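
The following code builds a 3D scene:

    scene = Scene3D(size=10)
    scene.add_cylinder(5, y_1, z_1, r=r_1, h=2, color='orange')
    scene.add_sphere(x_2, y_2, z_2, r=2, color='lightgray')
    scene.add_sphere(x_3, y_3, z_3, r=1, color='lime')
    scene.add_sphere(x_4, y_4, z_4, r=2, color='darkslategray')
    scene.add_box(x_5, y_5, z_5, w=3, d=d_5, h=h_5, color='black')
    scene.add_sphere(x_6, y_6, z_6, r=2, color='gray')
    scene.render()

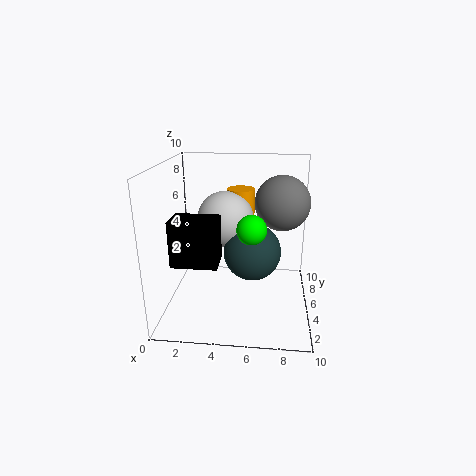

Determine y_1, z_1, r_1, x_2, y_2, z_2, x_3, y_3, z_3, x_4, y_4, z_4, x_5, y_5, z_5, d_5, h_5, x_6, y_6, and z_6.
y_1 = 7; z_1 = 6; r_1 = 1; x_2 = 4; y_2 = 6; z_2 = 6; x_3 = 6; y_3 = 4; z_3 = 6; x_4 = 6; y_4 = 5; z_4 = 4; x_5 = 1; y_5 = 2; z_5 = 4; d_5 = 2; h_5 = 3; x_6 = 8; y_6 = 7; z_6 = 7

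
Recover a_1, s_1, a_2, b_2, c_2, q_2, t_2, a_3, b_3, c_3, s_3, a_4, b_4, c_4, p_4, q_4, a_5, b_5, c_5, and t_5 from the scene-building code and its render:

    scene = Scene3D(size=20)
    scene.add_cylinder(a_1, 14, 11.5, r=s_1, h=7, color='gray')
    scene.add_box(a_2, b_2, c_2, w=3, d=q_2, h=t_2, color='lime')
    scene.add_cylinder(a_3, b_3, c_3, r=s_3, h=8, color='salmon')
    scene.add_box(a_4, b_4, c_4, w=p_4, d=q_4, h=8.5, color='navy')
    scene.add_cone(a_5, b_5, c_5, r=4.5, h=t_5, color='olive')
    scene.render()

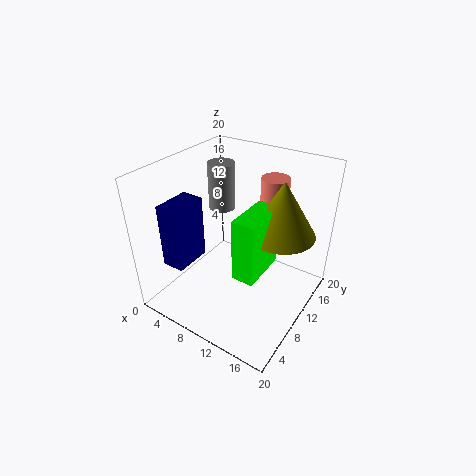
a_1 = 4.5
s_1 = 2
a_2 = 12
b_2 = 5.5
c_2 = 7
q_2 = 6.5
t_2 = 8.5
a_3 = 12.5
b_3 = 15.5
c_3 = 9.5
s_3 = 2
a_4 = 3.5
b_4 = 2
c_4 = 8
p_4 = 3
q_4 = 5
a_5 = 15.5
b_5 = 12
c_5 = 11.5
t_5 = 7.5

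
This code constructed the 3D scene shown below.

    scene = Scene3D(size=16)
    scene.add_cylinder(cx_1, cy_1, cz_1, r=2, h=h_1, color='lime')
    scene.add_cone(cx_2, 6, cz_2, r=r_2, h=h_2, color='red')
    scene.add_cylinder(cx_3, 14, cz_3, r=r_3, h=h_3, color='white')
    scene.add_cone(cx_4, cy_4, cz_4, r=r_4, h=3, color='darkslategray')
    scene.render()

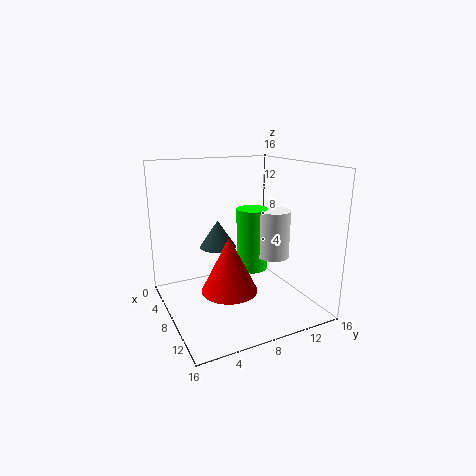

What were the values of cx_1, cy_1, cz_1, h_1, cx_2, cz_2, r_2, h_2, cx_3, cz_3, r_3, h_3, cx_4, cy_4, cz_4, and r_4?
cx_1 = 4
cy_1 = 12
cz_1 = 2
h_1 = 8
cx_2 = 10
cz_2 = 3
r_2 = 3
h_2 = 6
cx_3 = 6
cz_3 = 4
r_3 = 2
h_3 = 6
cx_4 = 7
cy_4 = 6
cz_4 = 7
r_4 = 2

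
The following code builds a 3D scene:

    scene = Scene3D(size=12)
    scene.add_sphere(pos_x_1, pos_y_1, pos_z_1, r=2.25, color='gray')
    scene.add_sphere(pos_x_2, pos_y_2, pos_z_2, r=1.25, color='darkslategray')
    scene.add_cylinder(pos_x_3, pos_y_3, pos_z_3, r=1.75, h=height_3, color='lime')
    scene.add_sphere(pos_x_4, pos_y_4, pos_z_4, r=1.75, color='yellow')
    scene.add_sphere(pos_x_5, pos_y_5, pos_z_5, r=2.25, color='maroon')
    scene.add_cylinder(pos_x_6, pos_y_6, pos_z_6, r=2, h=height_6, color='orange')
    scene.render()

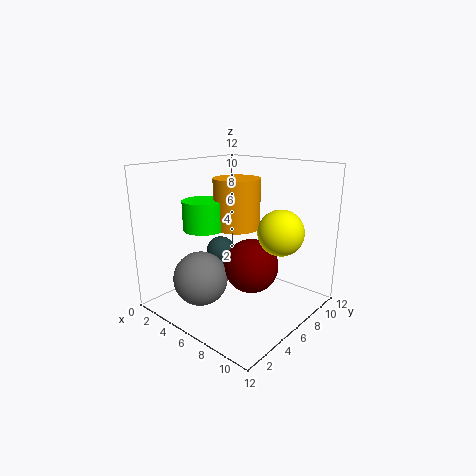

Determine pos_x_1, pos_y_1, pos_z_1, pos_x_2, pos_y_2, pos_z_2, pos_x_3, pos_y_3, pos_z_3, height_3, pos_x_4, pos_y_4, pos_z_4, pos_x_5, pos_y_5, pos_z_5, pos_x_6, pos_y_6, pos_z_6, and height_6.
pos_x_1 = 4.25; pos_y_1 = 3.25; pos_z_1 = 2.75; pos_x_2 = 3.75; pos_y_2 = 6.25; pos_z_2 = 4.25; pos_x_3 = 3.25; pos_y_3 = 4.75; pos_z_3 = 6.5; height_3 = 2.5; pos_x_4 = 10; pos_y_4 = 6.25; pos_z_4 = 7.25; pos_x_5 = 7.25; pos_y_5 = 6.25; pos_z_5 = 3.75; pos_x_6 = 5; pos_y_6 = 7; pos_z_6 = 6.5; height_6 = 4.25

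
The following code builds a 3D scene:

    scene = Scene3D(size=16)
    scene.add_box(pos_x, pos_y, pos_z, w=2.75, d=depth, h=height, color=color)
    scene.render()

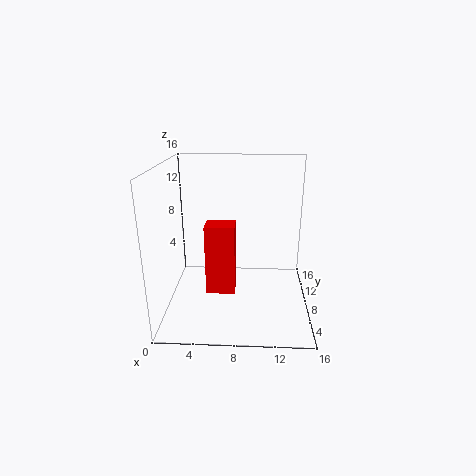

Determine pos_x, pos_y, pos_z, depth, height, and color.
pos_x = 5.25
pos_y = 1.75
pos_z = 4.75
depth = 2.25
height = 6.75
color = 'red'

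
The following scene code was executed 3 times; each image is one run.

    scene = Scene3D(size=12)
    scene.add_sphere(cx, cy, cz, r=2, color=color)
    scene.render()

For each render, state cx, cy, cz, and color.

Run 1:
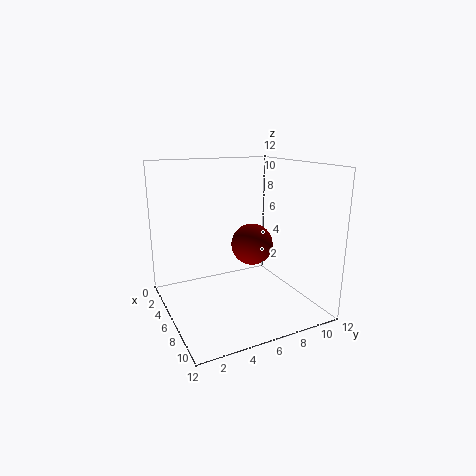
cx = 3, cy = 9, cz = 4, color = 'maroon'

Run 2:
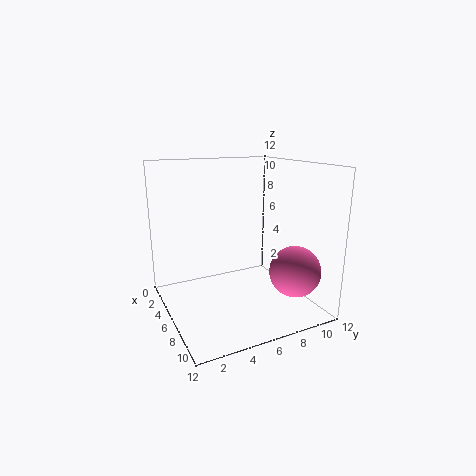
cx = 10, cy = 9, cz = 4, color = 'hotpink'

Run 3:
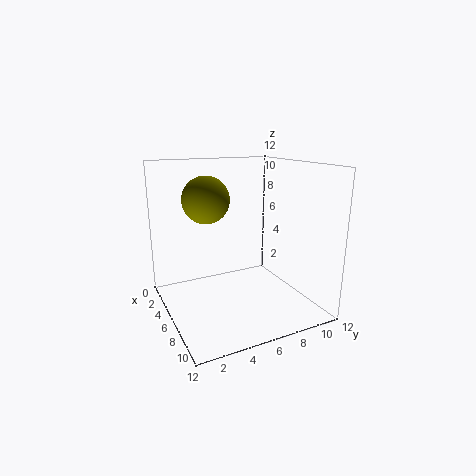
cx = 4, cy = 4, cz = 9, color = 'olive'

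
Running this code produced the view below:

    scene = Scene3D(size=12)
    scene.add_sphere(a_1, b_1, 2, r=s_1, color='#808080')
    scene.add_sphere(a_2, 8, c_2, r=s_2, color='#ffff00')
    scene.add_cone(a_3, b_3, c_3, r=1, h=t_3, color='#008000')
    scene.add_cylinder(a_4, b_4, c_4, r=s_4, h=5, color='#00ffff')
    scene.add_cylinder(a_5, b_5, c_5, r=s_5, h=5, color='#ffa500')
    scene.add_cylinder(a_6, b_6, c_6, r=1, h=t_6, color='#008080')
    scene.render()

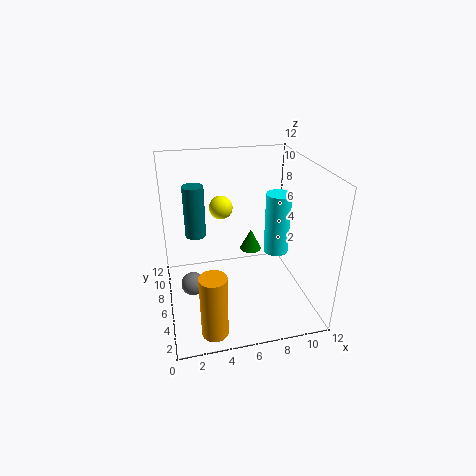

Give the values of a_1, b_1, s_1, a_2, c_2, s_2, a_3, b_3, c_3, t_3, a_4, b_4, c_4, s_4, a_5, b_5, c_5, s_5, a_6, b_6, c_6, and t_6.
a_1 = 2; b_1 = 6; s_1 = 1; a_2 = 5; c_2 = 8; s_2 = 1; a_3 = 8; b_3 = 9; c_3 = 3; t_3 = 2; a_4 = 9; b_4 = 5; c_4 = 5; s_4 = 1; a_5 = 3; b_5 = 1; c_5 = 1; s_5 = 1; a_6 = 3; b_6 = 11; c_6 = 4; t_6 = 5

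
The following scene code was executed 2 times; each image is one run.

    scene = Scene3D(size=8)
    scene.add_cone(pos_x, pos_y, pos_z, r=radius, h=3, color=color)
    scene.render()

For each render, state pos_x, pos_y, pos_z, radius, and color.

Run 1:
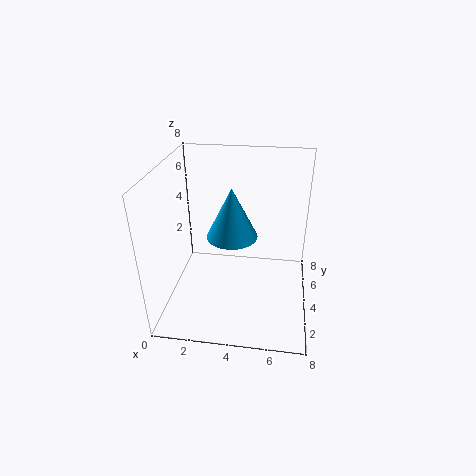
pos_x = 3.5; pos_y = 5; pos_z = 3.5; radius = 1.5; color = 'deepskyblue'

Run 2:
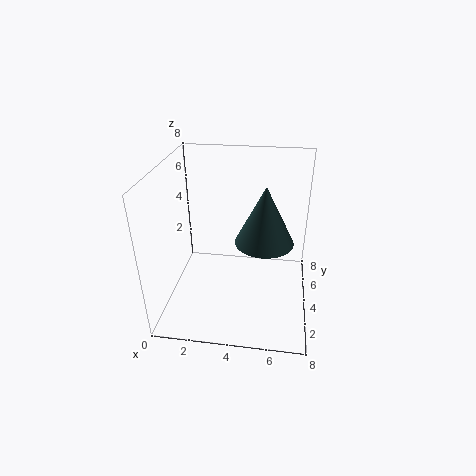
pos_x = 5.5; pos_y = 3; pos_z = 4.5; radius = 1.5; color = 'darkslategray'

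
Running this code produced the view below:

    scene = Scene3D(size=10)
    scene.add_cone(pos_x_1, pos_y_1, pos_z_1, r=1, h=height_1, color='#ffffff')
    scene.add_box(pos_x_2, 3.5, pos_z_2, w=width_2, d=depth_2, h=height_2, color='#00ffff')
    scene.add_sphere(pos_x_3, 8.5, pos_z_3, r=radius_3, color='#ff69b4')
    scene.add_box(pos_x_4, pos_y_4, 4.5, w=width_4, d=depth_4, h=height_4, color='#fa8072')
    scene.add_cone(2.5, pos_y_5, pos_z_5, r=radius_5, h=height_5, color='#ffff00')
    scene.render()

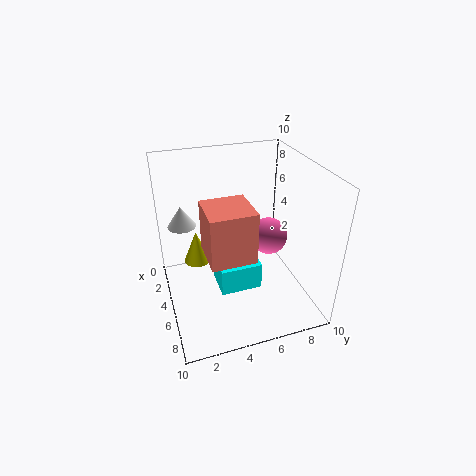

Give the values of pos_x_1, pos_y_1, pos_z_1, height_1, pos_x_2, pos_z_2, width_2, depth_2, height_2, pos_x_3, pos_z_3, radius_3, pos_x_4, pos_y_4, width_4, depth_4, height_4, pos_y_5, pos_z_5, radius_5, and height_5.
pos_x_1 = 3; pos_y_1 = 1.5; pos_z_1 = 5.5; height_1 = 1.5; pos_x_2 = 3.5; pos_z_2 = 1; width_2 = 2.5; depth_2 = 3; height_2 = 2; pos_x_3 = 2.5; pos_z_3 = 3; radius_3 = 1.5; pos_x_4 = 4.5; pos_y_4 = 2.5; width_4 = 3; depth_4 = 3; height_4 = 3.5; pos_y_5 = 2.5; pos_z_5 = 2; radius_5 = 1; height_5 = 2.5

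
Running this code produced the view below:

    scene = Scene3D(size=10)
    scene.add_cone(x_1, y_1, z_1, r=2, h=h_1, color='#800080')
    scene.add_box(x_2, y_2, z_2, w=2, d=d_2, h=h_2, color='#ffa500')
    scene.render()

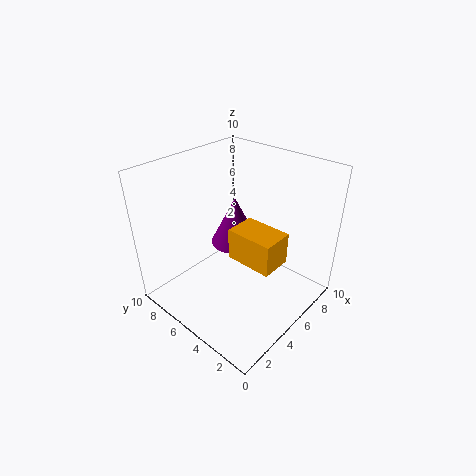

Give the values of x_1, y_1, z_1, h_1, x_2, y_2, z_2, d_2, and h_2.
x_1 = 8
y_1 = 8
z_1 = 2
h_1 = 4
x_2 = 3
y_2 = 1
z_2 = 5
d_2 = 3
h_2 = 2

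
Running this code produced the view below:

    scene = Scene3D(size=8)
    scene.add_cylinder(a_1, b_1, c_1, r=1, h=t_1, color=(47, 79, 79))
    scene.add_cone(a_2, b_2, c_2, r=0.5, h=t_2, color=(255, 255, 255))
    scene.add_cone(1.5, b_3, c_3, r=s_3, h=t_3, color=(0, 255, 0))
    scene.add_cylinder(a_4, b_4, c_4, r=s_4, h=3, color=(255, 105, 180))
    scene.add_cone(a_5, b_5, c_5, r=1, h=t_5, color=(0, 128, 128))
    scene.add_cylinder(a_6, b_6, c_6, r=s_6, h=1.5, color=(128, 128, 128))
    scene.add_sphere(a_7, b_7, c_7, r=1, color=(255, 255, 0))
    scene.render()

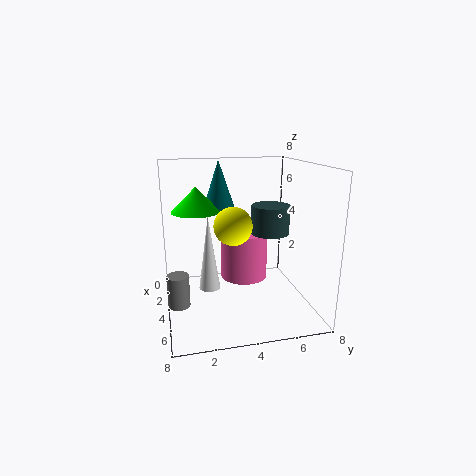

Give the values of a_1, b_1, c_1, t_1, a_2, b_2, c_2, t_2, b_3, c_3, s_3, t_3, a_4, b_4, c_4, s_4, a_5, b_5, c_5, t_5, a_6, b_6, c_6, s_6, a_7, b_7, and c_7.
a_1 = 5
b_1 = 5.5
c_1 = 4.5
t_1 = 1.5
a_2 = 6.5
b_2 = 2
c_2 = 2.5
t_2 = 3.5
b_3 = 2
c_3 = 5
s_3 = 1.5
t_3 = 1.5
a_4 = 1.5
b_4 = 5
c_4 = 0.5
s_4 = 1.5
a_5 = 1
b_5 = 3.5
c_5 = 5
t_5 = 3
a_6 = 7
b_6 = 0.5
c_6 = 2
s_6 = 0.5
a_7 = 5
b_7 = 3.5
c_7 = 5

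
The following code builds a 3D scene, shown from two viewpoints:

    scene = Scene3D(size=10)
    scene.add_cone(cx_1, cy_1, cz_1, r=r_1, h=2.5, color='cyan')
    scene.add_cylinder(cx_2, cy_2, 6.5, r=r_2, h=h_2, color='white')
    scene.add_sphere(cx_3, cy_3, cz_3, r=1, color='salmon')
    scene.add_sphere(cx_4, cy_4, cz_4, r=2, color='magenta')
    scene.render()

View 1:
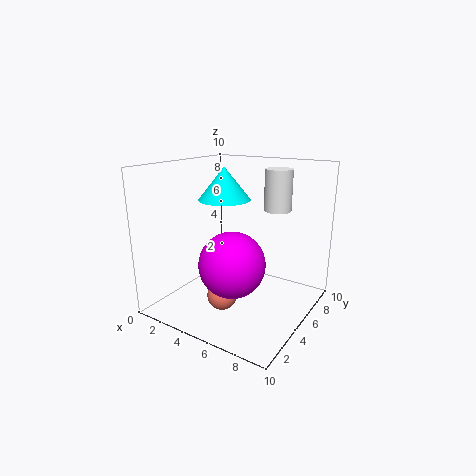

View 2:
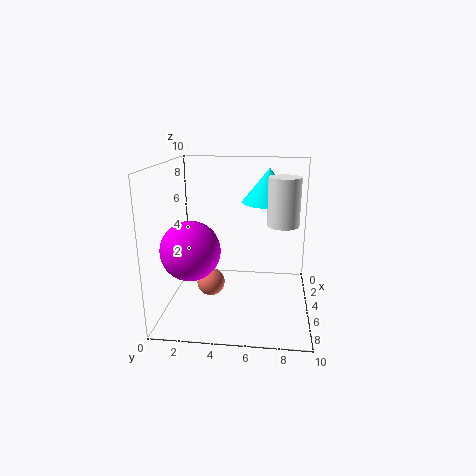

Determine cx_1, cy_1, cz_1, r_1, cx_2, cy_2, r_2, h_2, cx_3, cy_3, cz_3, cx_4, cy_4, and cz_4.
cx_1 = 2.5
cy_1 = 7
cz_1 = 7
r_1 = 2
cx_2 = 6.5
cy_2 = 8
r_2 = 1
h_2 = 3
cx_3 = 5
cy_3 = 3
cz_3 = 1.5
cx_4 = 6.5
cy_4 = 2
cz_4 = 4.5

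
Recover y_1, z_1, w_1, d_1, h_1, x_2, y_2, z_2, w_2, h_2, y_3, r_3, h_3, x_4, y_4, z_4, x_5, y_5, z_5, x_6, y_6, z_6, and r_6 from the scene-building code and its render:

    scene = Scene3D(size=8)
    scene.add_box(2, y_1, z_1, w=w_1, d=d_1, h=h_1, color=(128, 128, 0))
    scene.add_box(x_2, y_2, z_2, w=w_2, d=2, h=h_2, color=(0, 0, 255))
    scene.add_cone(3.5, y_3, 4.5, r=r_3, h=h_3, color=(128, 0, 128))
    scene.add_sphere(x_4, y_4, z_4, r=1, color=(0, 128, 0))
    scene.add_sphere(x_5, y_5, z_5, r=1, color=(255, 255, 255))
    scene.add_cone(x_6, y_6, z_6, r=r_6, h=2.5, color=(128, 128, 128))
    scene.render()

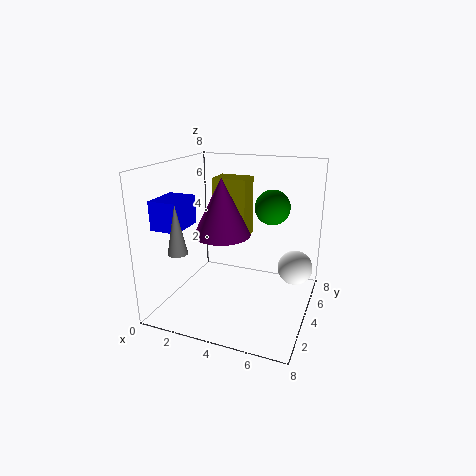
y_1 = 5, z_1 = 3.5, w_1 = 2, d_1 = 1.5, h_1 = 3.5, x_2 = 0.5, y_2 = 1, z_2 = 5, w_2 = 1.5, h_2 = 1.5, y_3 = 3, r_3 = 1.5, h_3 = 3, x_4 = 5.5, y_4 = 5.5, z_4 = 5.5, x_5 = 7, y_5 = 5.5, z_5 = 2, x_6 = 2, y_6 = 1, z_6 = 4, r_6 = 0.5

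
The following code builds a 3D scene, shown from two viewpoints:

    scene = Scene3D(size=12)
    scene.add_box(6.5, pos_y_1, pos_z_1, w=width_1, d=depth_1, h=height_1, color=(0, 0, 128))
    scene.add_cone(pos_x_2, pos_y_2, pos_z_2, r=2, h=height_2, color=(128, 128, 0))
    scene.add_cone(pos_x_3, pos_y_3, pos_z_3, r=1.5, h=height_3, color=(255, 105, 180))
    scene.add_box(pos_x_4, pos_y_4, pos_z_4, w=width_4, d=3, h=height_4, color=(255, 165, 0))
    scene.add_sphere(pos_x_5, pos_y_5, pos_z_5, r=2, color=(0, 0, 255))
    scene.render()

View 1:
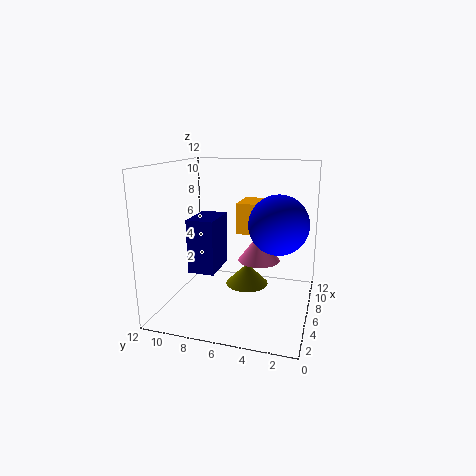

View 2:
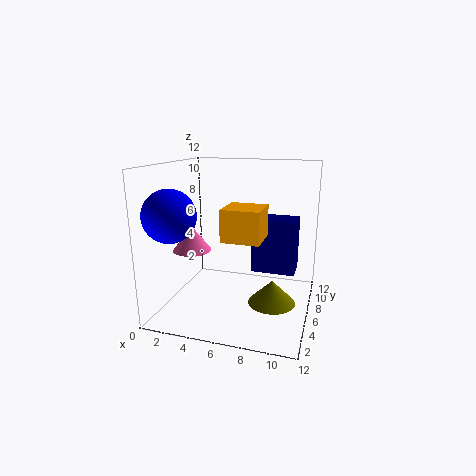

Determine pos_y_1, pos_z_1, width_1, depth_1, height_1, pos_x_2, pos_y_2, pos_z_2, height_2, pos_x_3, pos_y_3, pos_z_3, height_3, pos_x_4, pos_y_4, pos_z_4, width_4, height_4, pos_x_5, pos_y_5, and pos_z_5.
pos_y_1 = 8.5, pos_z_1 = 2, width_1 = 4, depth_1 = 2.5, height_1 = 5, pos_x_2 = 9, pos_y_2 = 6, pos_z_2 = 0.5, height_2 = 2, pos_x_3 = 3, pos_y_3 = 3.5, pos_z_3 = 5.5, height_3 = 2, pos_x_4 = 5.5, pos_y_4 = 3, pos_z_4 = 6.5, width_4 = 3, height_4 = 2.5, pos_x_5 = 2, pos_y_5 = 2, pos_z_5 = 8.5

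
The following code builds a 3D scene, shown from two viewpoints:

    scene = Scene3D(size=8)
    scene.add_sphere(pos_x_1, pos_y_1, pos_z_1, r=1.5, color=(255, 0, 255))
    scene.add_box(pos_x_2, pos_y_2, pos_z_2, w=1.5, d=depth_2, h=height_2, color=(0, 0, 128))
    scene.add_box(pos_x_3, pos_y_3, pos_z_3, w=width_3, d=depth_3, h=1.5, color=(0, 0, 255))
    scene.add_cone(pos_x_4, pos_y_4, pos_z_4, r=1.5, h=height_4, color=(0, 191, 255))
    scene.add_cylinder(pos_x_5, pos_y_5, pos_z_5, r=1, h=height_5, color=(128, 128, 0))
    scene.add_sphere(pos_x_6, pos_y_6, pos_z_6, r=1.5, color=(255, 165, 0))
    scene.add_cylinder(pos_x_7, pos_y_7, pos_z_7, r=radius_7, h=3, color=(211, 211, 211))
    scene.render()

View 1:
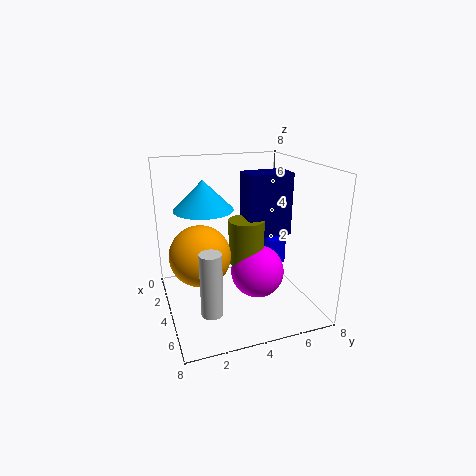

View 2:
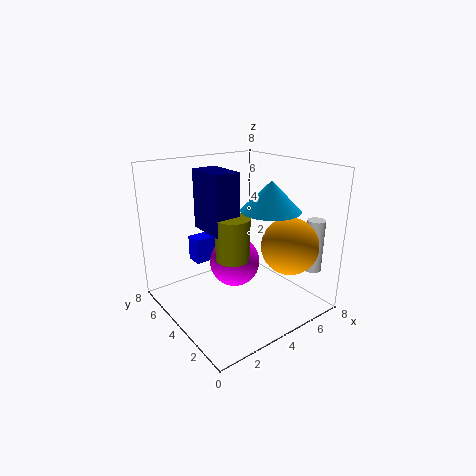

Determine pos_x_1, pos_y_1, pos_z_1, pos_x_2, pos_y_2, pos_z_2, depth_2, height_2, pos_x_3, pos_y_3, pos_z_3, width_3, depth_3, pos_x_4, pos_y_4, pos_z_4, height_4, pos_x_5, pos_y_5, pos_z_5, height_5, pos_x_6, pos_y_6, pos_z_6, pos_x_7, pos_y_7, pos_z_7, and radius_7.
pos_x_1 = 4.5; pos_y_1 = 5; pos_z_1 = 2; pos_x_2 = 3; pos_y_2 = 4.5; pos_z_2 = 4; depth_2 = 2.5; height_2 = 3.5; pos_x_3 = 2.5; pos_y_3 = 6; pos_z_3 = 2; width_3 = 1.5; depth_3 = 1; pos_x_4 = 4.5; pos_y_4 = 2; pos_z_4 = 6; height_4 = 1.5; pos_x_5 = 4; pos_y_5 = 4.5; pos_z_5 = 2.5; height_5 = 2.5; pos_x_6 = 5.5; pos_y_6 = 1.5; pos_z_6 = 4; pos_x_7 = 7.5; pos_y_7 = 1.5; pos_z_7 = 2; radius_7 = 0.5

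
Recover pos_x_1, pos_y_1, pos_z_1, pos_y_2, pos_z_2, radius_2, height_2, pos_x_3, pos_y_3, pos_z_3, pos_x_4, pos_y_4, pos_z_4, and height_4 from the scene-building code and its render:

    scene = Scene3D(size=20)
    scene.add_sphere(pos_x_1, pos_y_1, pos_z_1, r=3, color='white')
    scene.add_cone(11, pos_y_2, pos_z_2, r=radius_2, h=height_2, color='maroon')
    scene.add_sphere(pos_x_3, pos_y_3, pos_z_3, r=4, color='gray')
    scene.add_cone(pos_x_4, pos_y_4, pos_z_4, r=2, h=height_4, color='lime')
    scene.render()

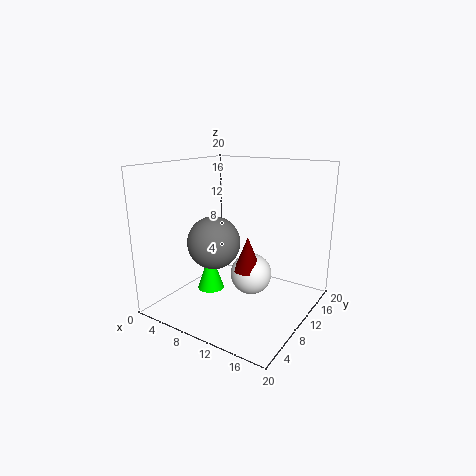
pos_x_1 = 11
pos_y_1 = 12
pos_z_1 = 4
pos_y_2 = 11
pos_z_2 = 5
radius_2 = 2
height_2 = 5
pos_x_3 = 5
pos_y_3 = 11
pos_z_3 = 8
pos_x_4 = 5
pos_y_4 = 10
pos_z_4 = 1
height_4 = 6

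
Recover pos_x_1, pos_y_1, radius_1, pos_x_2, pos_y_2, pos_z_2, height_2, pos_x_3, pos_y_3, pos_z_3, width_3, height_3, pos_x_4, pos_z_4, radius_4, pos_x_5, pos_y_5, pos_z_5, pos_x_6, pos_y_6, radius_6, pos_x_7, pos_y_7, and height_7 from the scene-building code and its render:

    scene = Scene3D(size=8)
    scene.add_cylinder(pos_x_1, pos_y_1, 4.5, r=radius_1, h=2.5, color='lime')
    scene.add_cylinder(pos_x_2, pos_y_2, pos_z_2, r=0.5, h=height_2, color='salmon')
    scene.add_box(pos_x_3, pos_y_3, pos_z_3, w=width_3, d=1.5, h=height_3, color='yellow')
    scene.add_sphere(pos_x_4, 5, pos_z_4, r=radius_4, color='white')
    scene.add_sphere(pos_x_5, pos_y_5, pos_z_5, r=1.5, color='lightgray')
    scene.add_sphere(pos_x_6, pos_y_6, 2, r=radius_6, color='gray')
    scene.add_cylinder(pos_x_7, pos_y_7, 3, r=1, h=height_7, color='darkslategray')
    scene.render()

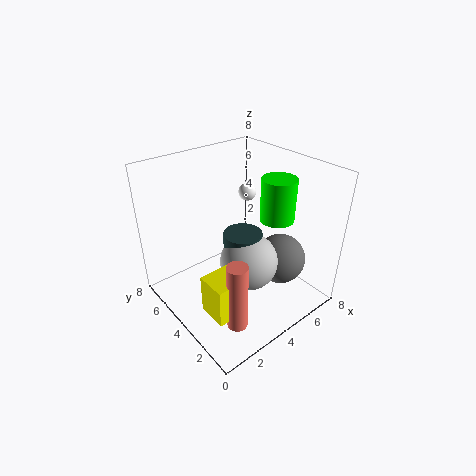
pos_x_1 = 6.5, pos_y_1 = 3.5, radius_1 = 1, pos_x_2 = 1.5, pos_y_2 = 1, pos_z_2 = 1.5, height_2 = 3.5, pos_x_3 = 0.5, pos_y_3 = 1, pos_z_3 = 2, width_3 = 1.5, height_3 = 2, pos_x_4 = 5.5, pos_z_4 = 6, radius_4 = 0.5, pos_x_5 = 3.5, pos_y_5 = 2.5, pos_z_5 = 3.5, pos_x_6 = 6.5, pos_y_6 = 3, radius_6 = 1.5, pos_x_7 = 3.5, pos_y_7 = 3, height_7 = 2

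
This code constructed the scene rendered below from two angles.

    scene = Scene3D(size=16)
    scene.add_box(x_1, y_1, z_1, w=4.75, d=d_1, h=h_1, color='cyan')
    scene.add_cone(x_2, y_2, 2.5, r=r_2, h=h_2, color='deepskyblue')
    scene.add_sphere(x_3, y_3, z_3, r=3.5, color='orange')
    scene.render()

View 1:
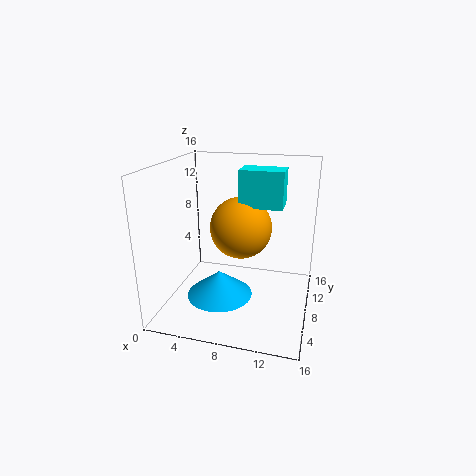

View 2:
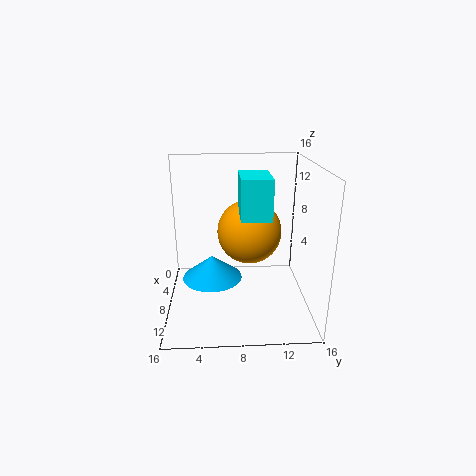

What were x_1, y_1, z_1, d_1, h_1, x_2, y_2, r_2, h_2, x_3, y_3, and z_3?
x_1 = 8
y_1 = 8
z_1 = 11.5
d_1 = 3
h_1 = 4
x_2 = 6.75
y_2 = 5
r_2 = 3.5
h_2 = 2.75
x_3 = 8
y_3 = 9.25
z_3 = 8.75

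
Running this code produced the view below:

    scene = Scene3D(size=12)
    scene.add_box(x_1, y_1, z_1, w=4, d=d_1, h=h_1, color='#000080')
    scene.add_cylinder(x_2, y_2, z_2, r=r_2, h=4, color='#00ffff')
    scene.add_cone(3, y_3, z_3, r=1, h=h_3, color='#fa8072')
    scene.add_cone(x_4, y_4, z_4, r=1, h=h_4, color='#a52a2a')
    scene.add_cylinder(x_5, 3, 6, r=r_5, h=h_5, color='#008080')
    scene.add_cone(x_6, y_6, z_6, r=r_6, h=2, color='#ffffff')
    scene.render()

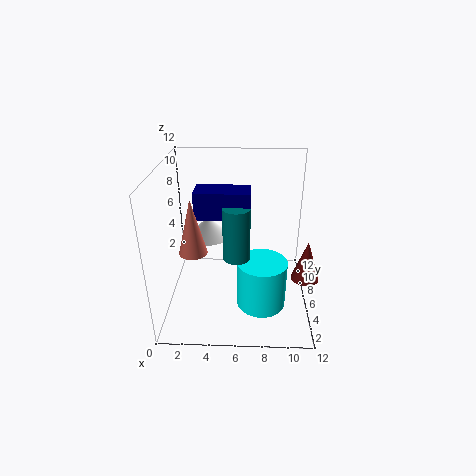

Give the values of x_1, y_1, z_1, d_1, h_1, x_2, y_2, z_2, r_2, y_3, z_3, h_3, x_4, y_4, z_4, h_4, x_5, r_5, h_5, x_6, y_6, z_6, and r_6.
x_1 = 3, y_1 = 3, z_1 = 9, d_1 = 2, h_1 = 2, x_2 = 8, y_2 = 4, z_2 = 1, r_2 = 2, y_3 = 2, z_3 = 7, h_3 = 4, x_4 = 11, y_4 = 2, z_4 = 5, h_4 = 3, x_5 = 6, r_5 = 1, h_5 = 4, x_6 = 3, y_6 = 10, z_6 = 4, r_6 = 2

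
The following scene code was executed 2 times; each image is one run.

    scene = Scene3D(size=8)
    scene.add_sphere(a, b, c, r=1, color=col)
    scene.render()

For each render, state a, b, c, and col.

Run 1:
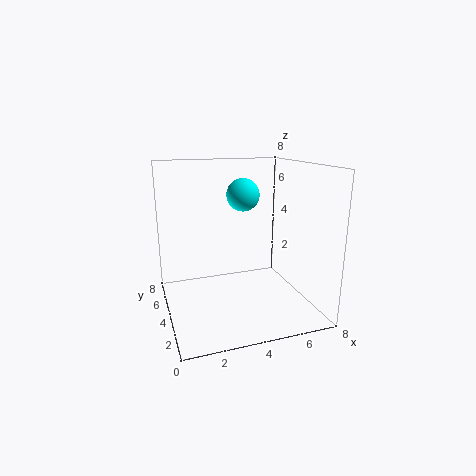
a = 5, b = 6, c = 6, col = 'cyan'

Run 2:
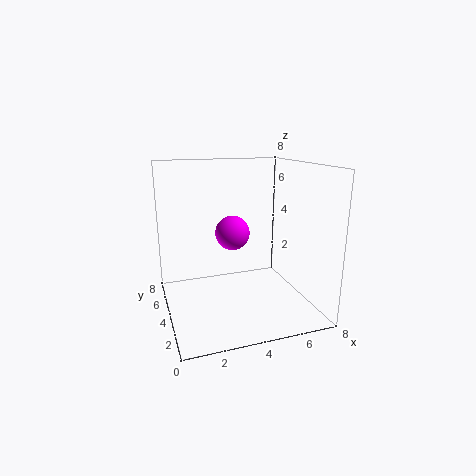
a = 4, b = 5, c = 4, col = 'magenta'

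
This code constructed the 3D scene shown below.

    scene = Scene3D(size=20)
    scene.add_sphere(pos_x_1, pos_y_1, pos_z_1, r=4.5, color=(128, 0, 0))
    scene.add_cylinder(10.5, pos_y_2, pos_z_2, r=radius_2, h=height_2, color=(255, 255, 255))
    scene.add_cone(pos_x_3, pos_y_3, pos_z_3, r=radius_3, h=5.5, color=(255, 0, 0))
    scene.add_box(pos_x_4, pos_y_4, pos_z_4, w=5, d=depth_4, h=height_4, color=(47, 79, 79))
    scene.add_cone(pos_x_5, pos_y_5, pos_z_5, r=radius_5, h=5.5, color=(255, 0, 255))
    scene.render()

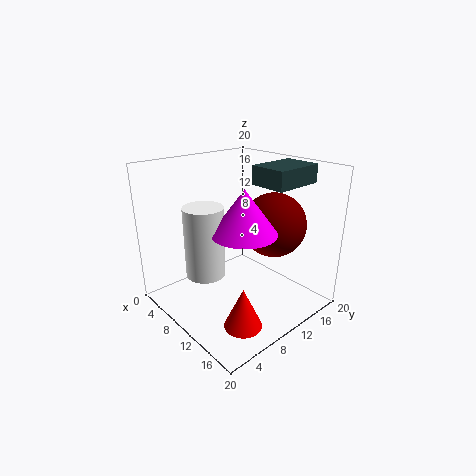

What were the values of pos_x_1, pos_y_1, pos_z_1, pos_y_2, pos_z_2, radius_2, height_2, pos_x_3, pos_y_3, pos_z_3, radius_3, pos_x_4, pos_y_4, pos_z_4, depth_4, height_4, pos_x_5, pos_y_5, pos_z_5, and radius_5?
pos_x_1 = 12.5
pos_y_1 = 14.5
pos_z_1 = 11.5
pos_y_2 = 4
pos_z_2 = 7
radius_2 = 2.5
height_2 = 9
pos_x_3 = 15.5
pos_y_3 = 6
pos_z_3 = 0.5
radius_3 = 2.5
pos_x_4 = 11
pos_y_4 = 11.5
pos_z_4 = 17.5
depth_4 = 7
height_4 = 2.5
pos_x_5 = 14.5
pos_y_5 = 7
pos_z_5 = 13
radius_5 = 4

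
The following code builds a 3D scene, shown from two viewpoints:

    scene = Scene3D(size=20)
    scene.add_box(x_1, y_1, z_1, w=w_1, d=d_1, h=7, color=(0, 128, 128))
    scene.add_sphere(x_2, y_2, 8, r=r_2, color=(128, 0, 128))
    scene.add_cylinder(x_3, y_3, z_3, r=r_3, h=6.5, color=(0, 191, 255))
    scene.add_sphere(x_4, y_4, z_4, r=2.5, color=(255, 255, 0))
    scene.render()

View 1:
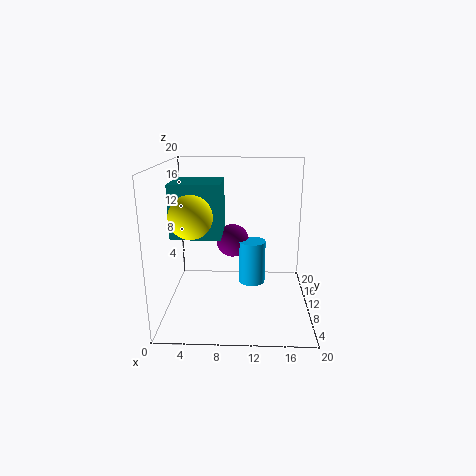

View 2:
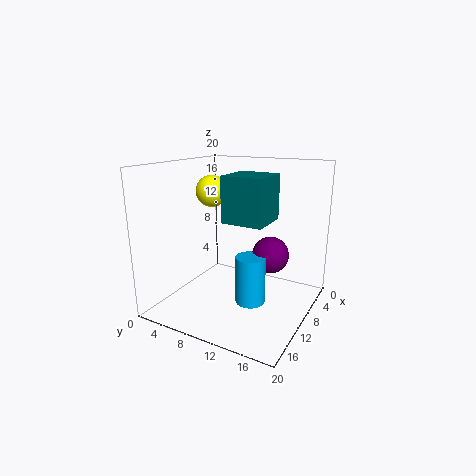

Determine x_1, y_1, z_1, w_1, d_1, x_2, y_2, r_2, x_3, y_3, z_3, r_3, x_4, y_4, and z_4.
x_1 = 1.5
y_1 = 6
z_1 = 11
w_1 = 6.5
d_1 = 6.5
x_2 = 9
y_2 = 14.5
r_2 = 2.5
x_3 = 12
y_3 = 13
z_3 = 2
r_3 = 2
x_4 = 5
y_4 = 2.5
z_4 = 15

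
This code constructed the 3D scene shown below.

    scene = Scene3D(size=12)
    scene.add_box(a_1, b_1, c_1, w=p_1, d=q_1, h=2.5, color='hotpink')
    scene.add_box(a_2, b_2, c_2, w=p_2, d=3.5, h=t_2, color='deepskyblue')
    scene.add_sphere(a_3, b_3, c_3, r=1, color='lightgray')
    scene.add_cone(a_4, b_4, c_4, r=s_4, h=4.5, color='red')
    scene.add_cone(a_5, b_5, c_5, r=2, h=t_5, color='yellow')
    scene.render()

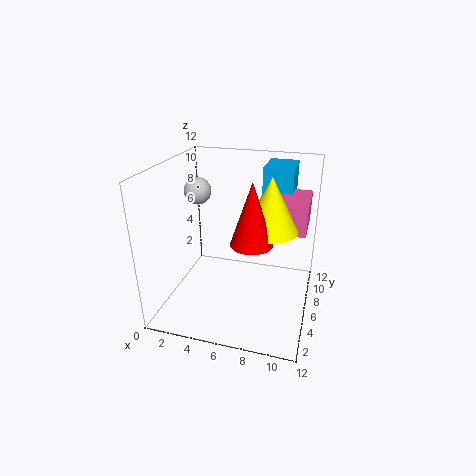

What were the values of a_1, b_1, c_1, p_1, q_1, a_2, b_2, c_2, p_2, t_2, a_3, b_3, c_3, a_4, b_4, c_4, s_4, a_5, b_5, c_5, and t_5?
a_1 = 9, b_1 = 5.5, c_1 = 7, p_1 = 2.5, q_1 = 4, a_2 = 7.5, b_2 = 8, c_2 = 8, p_2 = 2.5, t_2 = 3.5, a_3 = 3.5, b_3 = 4, c_3 = 10.5, a_4 = 8, b_4 = 2.5, c_4 = 7.5, s_4 = 1.5, a_5 = 9, b_5 = 4, c_5 = 8, t_5 = 4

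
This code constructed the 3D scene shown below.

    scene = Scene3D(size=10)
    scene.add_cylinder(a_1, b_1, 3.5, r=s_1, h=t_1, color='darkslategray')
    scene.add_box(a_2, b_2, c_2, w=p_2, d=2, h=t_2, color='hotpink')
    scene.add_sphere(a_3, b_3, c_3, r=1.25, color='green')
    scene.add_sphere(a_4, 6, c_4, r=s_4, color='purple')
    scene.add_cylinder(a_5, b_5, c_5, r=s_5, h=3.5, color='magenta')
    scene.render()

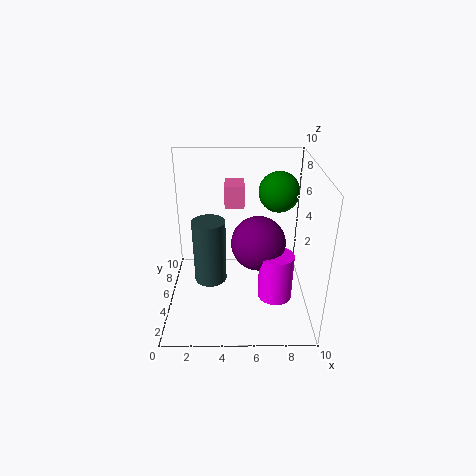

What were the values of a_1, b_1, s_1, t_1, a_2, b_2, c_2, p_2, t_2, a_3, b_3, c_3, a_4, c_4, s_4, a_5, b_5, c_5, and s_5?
a_1 = 3.25; b_1 = 2.5; s_1 = 1; t_1 = 4; a_2 = 4; b_2 = 7.75; c_2 = 6; p_2 = 1.5; t_2 = 1.75; a_3 = 7.5; b_3 = 4; c_3 = 8.75; a_4 = 6.5; c_4 = 4; s_4 = 2; a_5 = 7.75; b_5 = 4.75; c_5 = 0.25; s_5 = 1.25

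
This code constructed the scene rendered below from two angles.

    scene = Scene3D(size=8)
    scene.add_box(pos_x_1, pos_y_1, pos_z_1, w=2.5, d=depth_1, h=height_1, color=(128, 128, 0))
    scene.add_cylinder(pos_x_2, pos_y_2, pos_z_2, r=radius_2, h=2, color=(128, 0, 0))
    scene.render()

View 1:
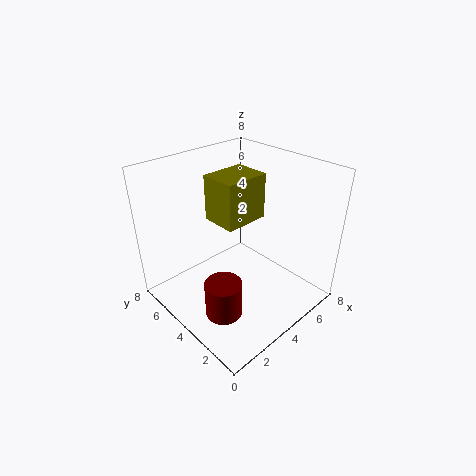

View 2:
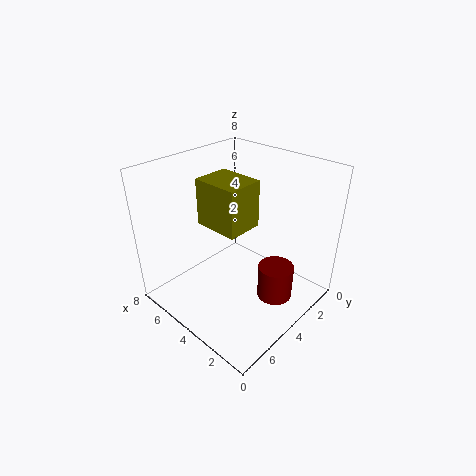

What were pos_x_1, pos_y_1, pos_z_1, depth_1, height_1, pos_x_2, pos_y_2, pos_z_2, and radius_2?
pos_x_1 = 3; pos_y_1 = 3.5; pos_z_1 = 5; depth_1 = 2; height_1 = 2.5; pos_x_2 = 2; pos_y_2 = 3; pos_z_2 = 0.5; radius_2 = 1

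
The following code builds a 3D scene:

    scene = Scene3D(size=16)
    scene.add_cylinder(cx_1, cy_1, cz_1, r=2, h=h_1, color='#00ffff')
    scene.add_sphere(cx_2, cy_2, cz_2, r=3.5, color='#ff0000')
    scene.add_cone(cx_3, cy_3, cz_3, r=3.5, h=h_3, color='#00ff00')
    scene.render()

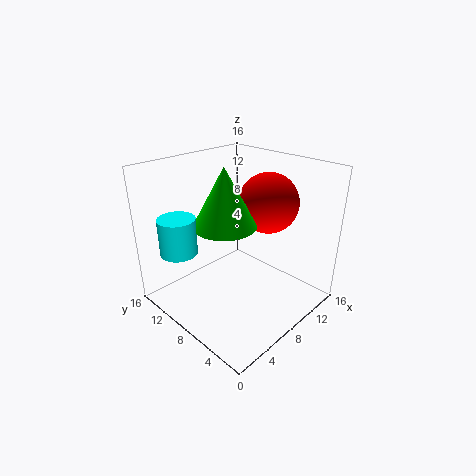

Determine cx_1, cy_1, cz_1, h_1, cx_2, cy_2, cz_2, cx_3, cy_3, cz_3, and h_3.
cx_1 = 2.5; cy_1 = 11.5; cz_1 = 7; h_1 = 4; cx_2 = 12.5; cy_2 = 7.5; cz_2 = 11; cx_3 = 7; cy_3 = 9; cz_3 = 9.5; h_3 = 6.5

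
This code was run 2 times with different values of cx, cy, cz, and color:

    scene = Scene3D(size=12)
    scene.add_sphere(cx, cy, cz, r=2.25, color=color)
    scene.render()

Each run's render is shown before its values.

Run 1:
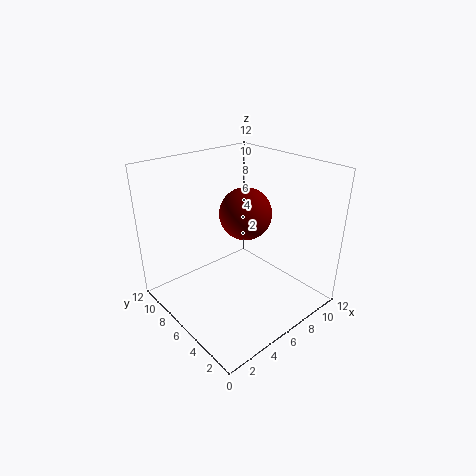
cx = 7.5; cy = 6.75; cz = 7.5; color = 'maroon'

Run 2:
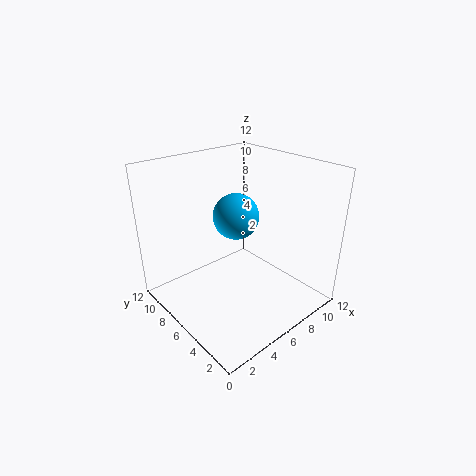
cx = 9; cy = 9.75; cz = 5.75; color = 'deepskyblue'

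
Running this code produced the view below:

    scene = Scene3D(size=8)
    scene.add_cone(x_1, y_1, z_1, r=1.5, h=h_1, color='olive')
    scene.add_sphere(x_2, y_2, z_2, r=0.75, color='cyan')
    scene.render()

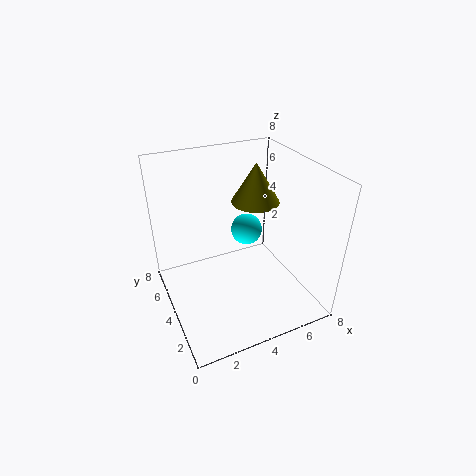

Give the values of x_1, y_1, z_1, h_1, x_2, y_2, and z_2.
x_1 = 6.25; y_1 = 6.25; z_1 = 4.75; h_1 = 2.5; x_2 = 3.75; y_2 = 2.5; z_2 = 5.5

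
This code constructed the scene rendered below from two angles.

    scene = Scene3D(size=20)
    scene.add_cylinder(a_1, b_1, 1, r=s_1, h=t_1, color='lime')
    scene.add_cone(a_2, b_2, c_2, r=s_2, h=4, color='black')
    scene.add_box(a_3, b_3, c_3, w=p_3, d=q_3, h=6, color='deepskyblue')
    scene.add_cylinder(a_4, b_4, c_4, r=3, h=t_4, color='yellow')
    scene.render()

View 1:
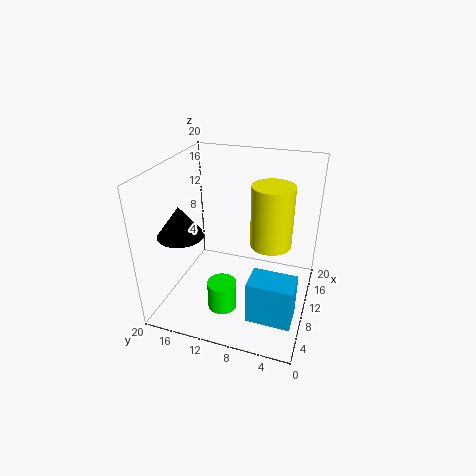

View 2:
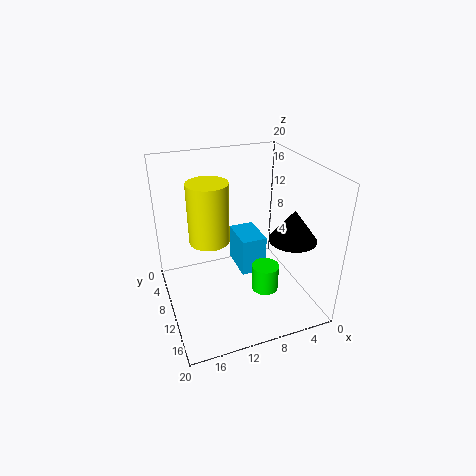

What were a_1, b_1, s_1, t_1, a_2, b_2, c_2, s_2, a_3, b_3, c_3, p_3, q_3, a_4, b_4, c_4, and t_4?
a_1 = 6, b_1 = 11, s_1 = 2, t_1 = 4, a_2 = 5, b_2 = 16, c_2 = 12, s_2 = 3, a_3 = 4, b_3 = 1, c_3 = 1, p_3 = 4, q_3 = 6, a_4 = 13, b_4 = 6, c_4 = 8, t_4 = 9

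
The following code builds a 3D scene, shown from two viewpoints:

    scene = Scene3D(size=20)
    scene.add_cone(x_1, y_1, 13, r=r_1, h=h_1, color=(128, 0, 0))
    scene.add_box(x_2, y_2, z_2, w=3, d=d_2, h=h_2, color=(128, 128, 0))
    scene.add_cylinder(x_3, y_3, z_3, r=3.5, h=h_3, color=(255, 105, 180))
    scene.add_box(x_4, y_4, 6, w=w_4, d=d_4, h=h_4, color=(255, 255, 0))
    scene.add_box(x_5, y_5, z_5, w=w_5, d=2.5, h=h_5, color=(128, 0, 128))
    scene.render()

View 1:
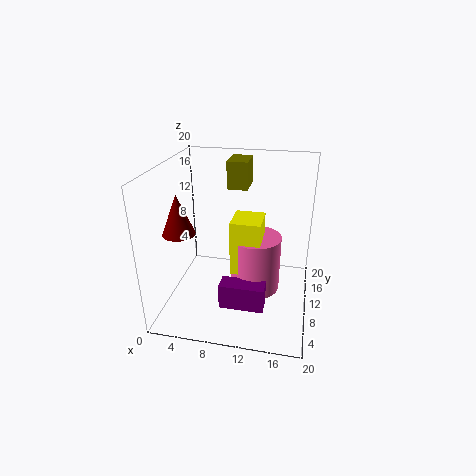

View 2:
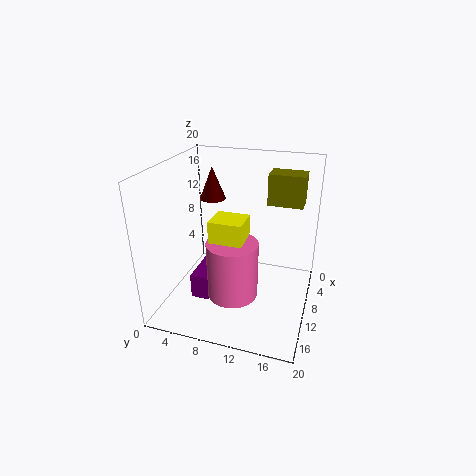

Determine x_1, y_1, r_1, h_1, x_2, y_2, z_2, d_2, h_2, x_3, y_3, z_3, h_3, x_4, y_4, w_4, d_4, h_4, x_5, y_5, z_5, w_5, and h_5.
x_1 = 4, y_1 = 4, r_1 = 2, h_1 = 5, x_2 = 7.5, y_2 = 14, z_2 = 15.5, d_2 = 4.5, h_2 = 4, x_3 = 12.5, y_3 = 10, z_3 = 2.5, h_3 = 8, x_4 = 9.5, y_4 = 7, w_4 = 4, d_4 = 4.5, h_4 = 7.5, x_5 = 8.5, y_5 = 4.5, z_5 = 2, w_5 = 6, h_5 = 3.5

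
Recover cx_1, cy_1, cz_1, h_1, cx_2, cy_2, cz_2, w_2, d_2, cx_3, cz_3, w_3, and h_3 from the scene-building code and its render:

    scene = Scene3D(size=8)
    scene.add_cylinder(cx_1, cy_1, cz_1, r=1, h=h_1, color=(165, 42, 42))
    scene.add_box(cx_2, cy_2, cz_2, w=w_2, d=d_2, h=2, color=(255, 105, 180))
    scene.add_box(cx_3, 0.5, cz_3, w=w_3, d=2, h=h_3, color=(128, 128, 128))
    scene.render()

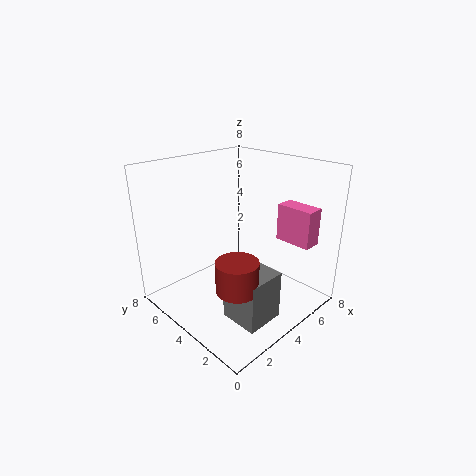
cx_1 = 1.5; cy_1 = 1.5; cz_1 = 3; h_1 = 1.5; cx_2 = 5.5; cy_2 = 0.5; cz_2 = 4; w_2 = 1; d_2 = 2; cx_3 = 1.5; cz_3 = 1; w_3 = 2; h_3 = 2.5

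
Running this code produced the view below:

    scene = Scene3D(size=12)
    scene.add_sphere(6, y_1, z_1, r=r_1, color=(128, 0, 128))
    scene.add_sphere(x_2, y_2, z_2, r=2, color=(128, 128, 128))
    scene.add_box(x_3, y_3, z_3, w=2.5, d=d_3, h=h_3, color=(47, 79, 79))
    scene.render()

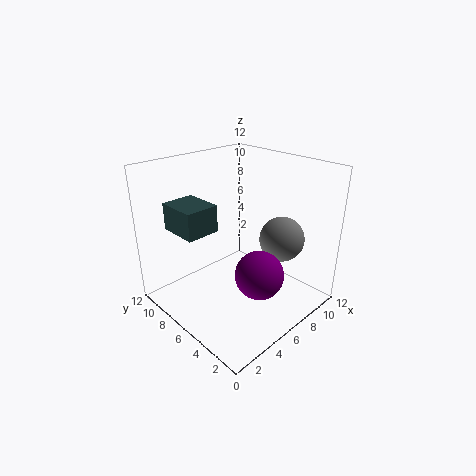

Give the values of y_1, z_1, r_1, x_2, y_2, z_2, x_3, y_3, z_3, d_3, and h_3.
y_1 = 3.5; z_1 = 3.5; r_1 = 2; x_2 = 10; y_2 = 4.5; z_2 = 5; x_3 = 0.5; y_3 = 5; z_3 = 8; d_3 = 3; h_3 = 2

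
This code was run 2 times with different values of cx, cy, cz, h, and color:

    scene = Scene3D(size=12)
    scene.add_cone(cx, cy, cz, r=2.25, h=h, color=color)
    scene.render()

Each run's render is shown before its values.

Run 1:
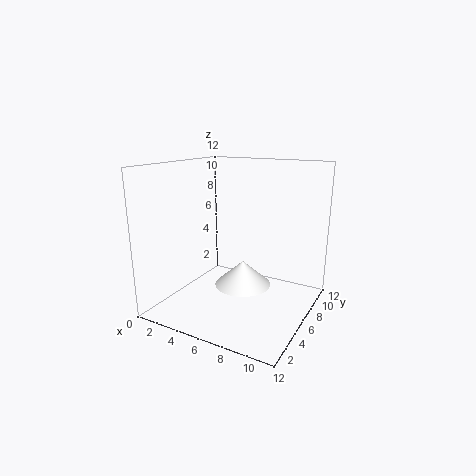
cx = 7; cy = 5; cz = 2.5; h = 2; color = 'white'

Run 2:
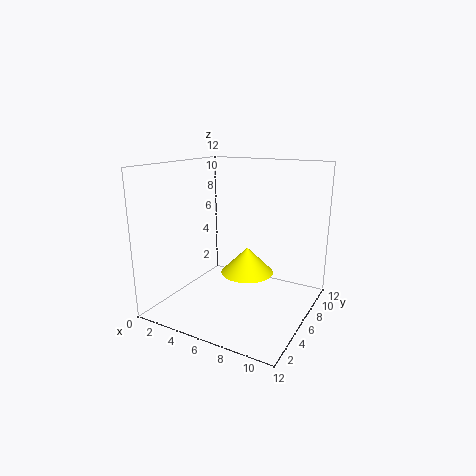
cx = 6.5; cy = 6.75; cz = 2.75; h = 2.25; color = 'yellow'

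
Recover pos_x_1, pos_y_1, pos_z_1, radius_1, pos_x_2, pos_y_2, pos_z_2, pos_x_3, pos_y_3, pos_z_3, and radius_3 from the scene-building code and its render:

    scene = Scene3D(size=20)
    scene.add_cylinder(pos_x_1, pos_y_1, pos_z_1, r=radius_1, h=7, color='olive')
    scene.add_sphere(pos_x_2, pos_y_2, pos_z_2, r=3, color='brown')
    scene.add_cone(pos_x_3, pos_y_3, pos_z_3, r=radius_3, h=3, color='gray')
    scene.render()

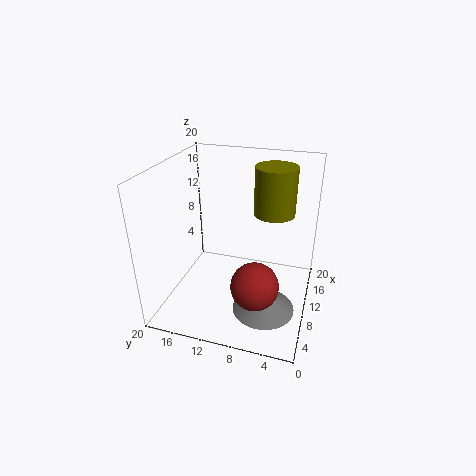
pos_x_1 = 15; pos_y_1 = 6; pos_z_1 = 12; radius_1 = 3; pos_x_2 = 4; pos_y_2 = 6; pos_z_2 = 7; pos_x_3 = 5; pos_y_3 = 5; pos_z_3 = 3; radius_3 = 4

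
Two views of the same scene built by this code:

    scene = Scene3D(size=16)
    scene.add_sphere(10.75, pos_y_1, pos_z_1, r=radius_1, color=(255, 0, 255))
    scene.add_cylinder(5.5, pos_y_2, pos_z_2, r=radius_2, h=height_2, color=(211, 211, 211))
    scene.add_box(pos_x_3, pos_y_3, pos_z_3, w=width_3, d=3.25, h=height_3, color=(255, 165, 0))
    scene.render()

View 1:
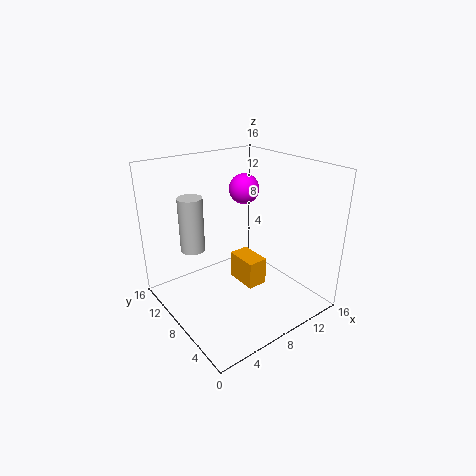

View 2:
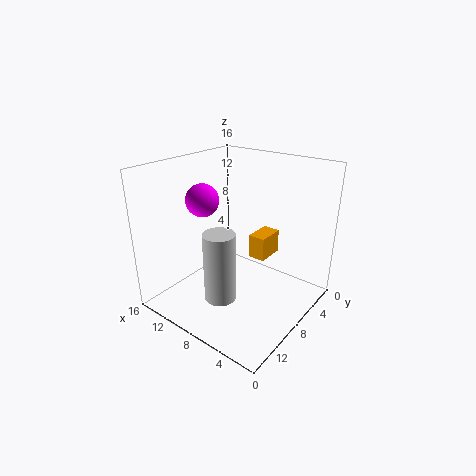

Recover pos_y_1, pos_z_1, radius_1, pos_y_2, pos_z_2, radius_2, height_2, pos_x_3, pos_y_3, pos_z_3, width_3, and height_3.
pos_y_1 = 10.5, pos_z_1 = 12.5, radius_1 = 1.75, pos_y_2 = 14, pos_z_2 = 4.75, radius_2 = 1.5, height_2 = 6.75, pos_x_3 = 5.75, pos_y_3 = 3, pos_z_3 = 5, width_3 = 2, height_3 = 2.75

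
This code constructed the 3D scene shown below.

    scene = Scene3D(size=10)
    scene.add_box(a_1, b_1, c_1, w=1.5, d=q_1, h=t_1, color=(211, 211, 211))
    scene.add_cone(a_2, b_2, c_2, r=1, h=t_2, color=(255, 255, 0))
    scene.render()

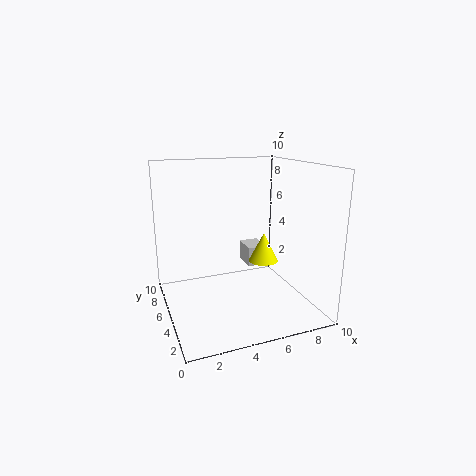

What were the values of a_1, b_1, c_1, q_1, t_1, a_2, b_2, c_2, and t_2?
a_1 = 6.5
b_1 = 6.5
c_1 = 2
q_1 = 2
t_1 = 1.5
a_2 = 6.5
b_2 = 4
c_2 = 3.5
t_2 = 2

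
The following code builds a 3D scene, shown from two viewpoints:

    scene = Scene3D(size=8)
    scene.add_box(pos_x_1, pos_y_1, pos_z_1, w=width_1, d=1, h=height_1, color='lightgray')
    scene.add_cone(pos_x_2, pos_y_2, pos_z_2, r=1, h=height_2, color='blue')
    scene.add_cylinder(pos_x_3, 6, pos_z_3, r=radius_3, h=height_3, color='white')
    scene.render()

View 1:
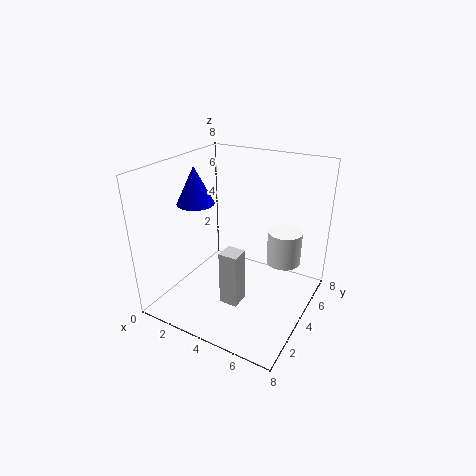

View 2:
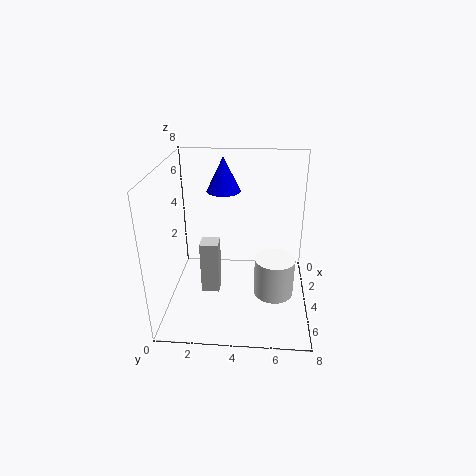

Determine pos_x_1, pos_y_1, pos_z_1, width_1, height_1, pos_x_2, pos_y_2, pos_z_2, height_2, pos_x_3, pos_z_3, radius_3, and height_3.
pos_x_1 = 4
pos_y_1 = 2
pos_z_1 = 1
width_1 = 1
height_1 = 3
pos_x_2 = 2
pos_y_2 = 3
pos_z_2 = 6
height_2 = 2
pos_x_3 = 6
pos_z_3 = 2
radius_3 = 1
height_3 = 2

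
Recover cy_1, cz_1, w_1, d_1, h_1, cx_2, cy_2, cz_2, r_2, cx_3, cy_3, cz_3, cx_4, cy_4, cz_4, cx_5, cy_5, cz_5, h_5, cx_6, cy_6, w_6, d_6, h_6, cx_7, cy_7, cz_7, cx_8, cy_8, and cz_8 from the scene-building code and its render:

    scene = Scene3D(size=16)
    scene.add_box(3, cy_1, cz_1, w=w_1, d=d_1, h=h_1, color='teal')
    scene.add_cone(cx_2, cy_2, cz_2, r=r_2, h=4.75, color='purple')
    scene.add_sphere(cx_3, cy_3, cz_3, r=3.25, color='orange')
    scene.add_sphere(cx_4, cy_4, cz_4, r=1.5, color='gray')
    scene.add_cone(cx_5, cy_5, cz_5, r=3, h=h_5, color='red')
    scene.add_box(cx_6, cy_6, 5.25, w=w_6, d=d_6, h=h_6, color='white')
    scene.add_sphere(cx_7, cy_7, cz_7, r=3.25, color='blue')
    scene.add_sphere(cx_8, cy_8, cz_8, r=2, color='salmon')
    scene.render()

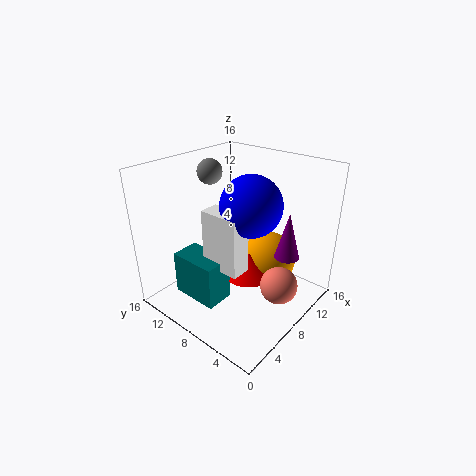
cy_1 = 7.75; cz_1 = 1.25; w_1 = 3.25; d_1 = 5.5; h_1 = 5; cx_2 = 8.5; cy_2 = 2; cz_2 = 7.75; r_2 = 1.25; cx_3 = 12; cy_3 = 6.5; cz_3 = 4; cx_4 = 9.75; cy_4 = 13.75; cz_4 = 14; cx_5 = 9; cy_5 = 7.25; cz_5 = 3.25; h_5 = 2.5; cx_6 = 4.75; cy_6 = 5.75; w_6 = 2.25; d_6 = 4.5; h_6 = 6.5; cx_7 = 8; cy_7 = 6.25; cz_7 = 12.25; cx_8 = 8.25; cy_8 = 2.5; cz_8 = 4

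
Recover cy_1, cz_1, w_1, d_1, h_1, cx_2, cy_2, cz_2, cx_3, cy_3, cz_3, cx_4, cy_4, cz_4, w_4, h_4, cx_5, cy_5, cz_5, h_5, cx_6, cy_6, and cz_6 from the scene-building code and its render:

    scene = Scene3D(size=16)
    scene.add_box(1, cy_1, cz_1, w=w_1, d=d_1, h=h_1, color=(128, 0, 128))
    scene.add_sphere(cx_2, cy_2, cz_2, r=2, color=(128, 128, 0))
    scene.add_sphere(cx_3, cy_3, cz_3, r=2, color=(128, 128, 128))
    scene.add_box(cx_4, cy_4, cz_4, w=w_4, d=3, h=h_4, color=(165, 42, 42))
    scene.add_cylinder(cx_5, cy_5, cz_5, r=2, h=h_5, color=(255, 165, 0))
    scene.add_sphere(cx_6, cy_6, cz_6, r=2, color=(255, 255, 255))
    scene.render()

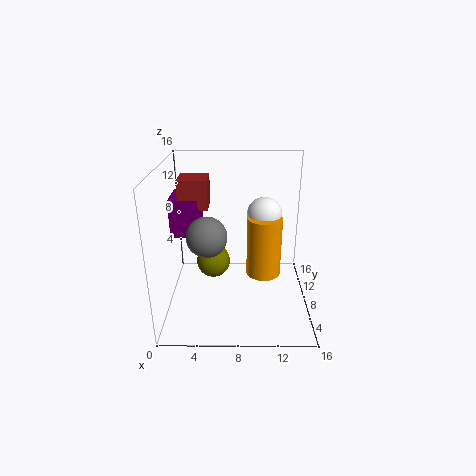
cy_1 = 6; cz_1 = 9; w_1 = 3; d_1 = 4; h_1 = 4; cx_2 = 5; cy_2 = 10; cz_2 = 4; cx_3 = 5; cy_3 = 4; cz_3 = 10; cx_4 = 2; cy_4 = 6; cz_4 = 12; w_4 = 3; h_4 = 3; cx_5 = 11; cy_5 = 9; cz_5 = 3; h_5 = 7; cx_6 = 11; cy_6 = 10; cz_6 = 10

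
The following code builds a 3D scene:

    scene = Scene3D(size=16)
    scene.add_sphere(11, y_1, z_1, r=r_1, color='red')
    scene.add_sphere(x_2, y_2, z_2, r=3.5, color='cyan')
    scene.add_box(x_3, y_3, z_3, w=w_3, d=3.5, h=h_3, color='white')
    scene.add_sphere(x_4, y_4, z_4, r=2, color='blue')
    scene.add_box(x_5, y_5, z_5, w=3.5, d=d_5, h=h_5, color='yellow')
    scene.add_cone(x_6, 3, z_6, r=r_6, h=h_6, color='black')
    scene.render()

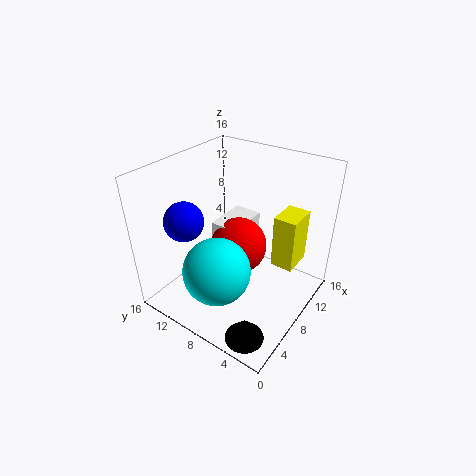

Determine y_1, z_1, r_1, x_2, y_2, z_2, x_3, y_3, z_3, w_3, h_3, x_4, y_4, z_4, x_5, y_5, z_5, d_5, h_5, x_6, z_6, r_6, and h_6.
y_1 = 10, z_1 = 4.5, r_1 = 3.5, x_2 = 3.5, y_2 = 7.5, z_2 = 6.5, x_3 = 9.5, y_3 = 9.5, z_3 = 5, w_3 = 5.5, h_3 = 2.5, x_4 = 3, y_4 = 11, z_4 = 11.5, x_5 = 9.5, y_5 = 2, z_5 = 5, d_5 = 2.5, h_5 = 6, x_6 = 2, z_6 = 1, r_6 = 2, h_6 = 2.5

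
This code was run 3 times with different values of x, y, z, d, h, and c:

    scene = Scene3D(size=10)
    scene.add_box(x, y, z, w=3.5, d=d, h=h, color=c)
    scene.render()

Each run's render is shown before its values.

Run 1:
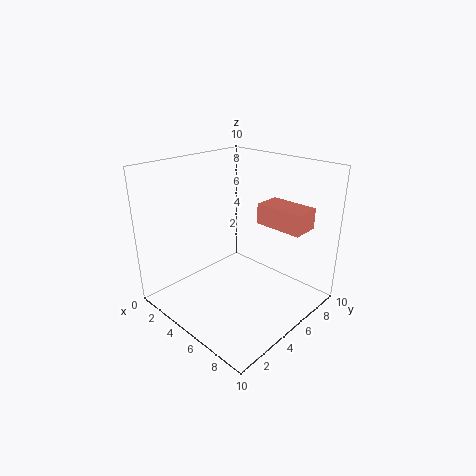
x = 5, y = 7, z = 5.5, d = 2, h = 1.5, c = 'salmon'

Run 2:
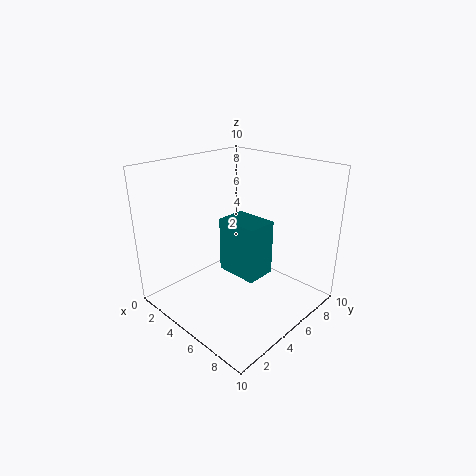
x = 1.5, y = 6.5, z = 0.5, d = 2.5, h = 4.5, c = 'teal'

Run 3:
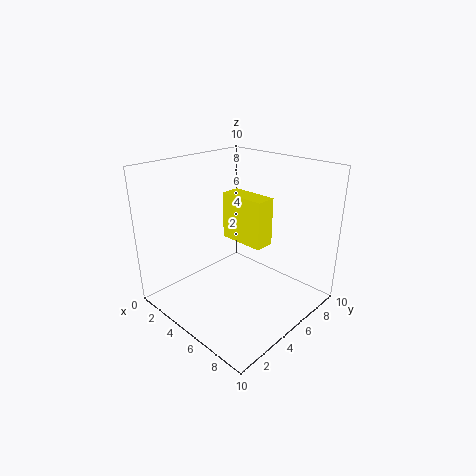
x = 2.5, y = 6, z = 4, d = 1.5, h = 3.5, c = 'yellow'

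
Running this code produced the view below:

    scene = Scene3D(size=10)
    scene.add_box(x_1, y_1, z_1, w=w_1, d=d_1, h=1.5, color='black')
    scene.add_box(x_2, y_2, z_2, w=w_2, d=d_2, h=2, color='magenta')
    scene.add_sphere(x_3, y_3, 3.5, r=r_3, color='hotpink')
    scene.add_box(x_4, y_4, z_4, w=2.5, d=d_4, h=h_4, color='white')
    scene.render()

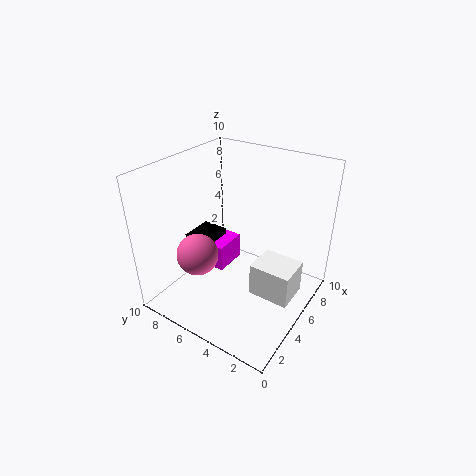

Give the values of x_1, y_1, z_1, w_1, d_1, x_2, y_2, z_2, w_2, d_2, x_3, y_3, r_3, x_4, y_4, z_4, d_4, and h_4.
x_1 = 4.5, y_1 = 7.5, z_1 = 2.5, w_1 = 2.5, d_1 = 2, x_2 = 5, y_2 = 6.5, z_2 = 1.5, w_2 = 2.5, d_2 = 2, x_3 = 3.5, y_3 = 7.5, r_3 = 1.5, x_4 = 5, y_4 = 1, z_4 = 0.5, d_4 = 3, h_4 = 2.5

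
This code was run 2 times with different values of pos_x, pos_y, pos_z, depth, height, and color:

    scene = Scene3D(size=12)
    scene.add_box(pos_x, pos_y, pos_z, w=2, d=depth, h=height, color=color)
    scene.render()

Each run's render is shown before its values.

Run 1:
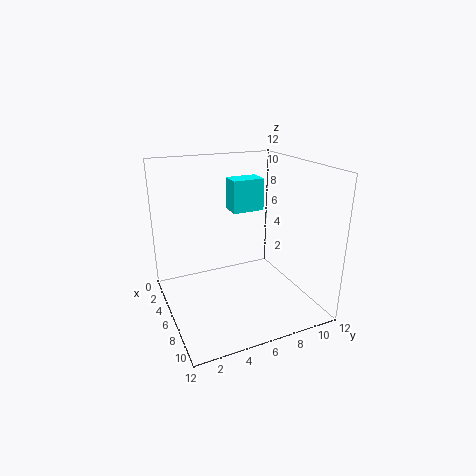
pos_x = 1; pos_y = 7; pos_z = 7; depth = 3; height = 3; color = 'cyan'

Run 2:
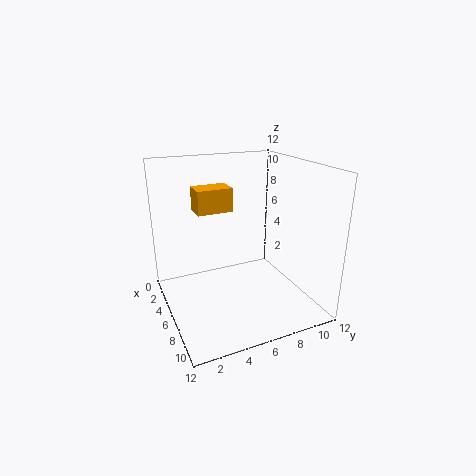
pos_x = 3; pos_y = 3; pos_z = 8; depth = 3; height = 2; color = 'orange'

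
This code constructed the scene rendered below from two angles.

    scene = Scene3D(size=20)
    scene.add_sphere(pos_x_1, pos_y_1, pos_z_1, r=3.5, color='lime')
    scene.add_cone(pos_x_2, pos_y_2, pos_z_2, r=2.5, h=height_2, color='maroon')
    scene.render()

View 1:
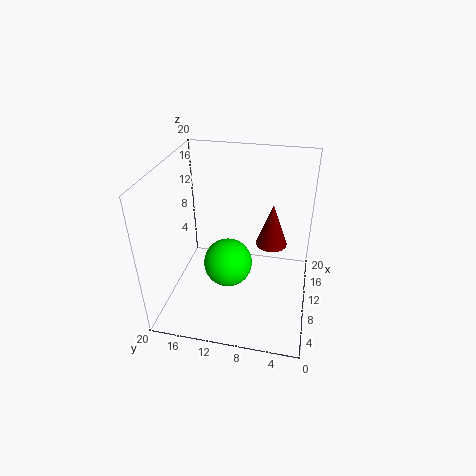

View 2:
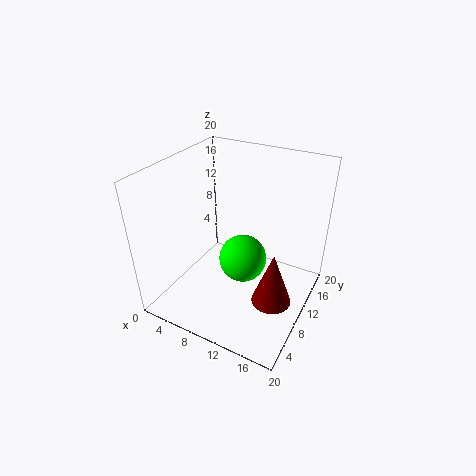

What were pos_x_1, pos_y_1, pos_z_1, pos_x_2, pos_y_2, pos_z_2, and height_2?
pos_x_1 = 10; pos_y_1 = 11.5; pos_z_1 = 5.5; pos_x_2 = 17; pos_y_2 = 6; pos_z_2 = 5; height_2 = 7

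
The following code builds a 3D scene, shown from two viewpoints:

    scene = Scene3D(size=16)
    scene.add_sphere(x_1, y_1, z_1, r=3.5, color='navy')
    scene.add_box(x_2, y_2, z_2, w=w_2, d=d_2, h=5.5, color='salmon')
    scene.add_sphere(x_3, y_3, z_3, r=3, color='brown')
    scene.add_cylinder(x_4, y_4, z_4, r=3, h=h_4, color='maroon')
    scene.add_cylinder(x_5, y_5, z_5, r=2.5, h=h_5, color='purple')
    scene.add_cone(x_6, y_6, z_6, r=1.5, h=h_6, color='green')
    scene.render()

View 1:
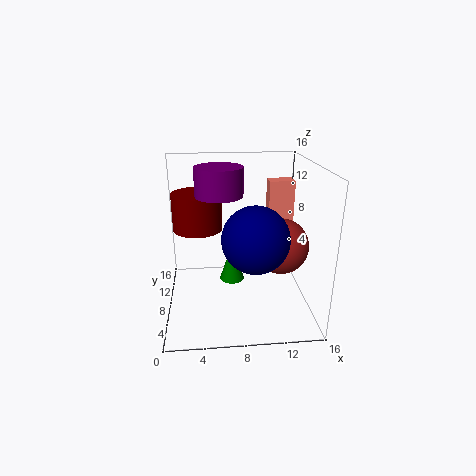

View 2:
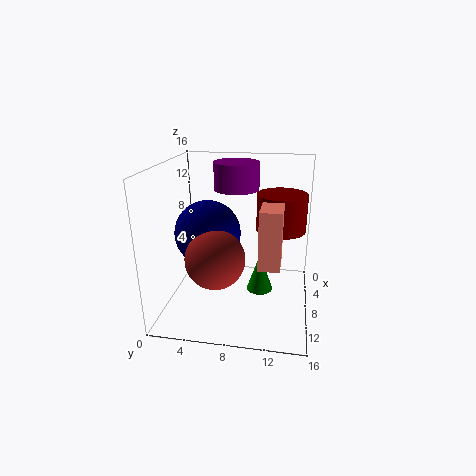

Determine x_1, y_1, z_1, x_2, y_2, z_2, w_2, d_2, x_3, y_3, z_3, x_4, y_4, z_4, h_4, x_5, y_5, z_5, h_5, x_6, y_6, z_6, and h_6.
x_1 = 9.5
y_1 = 5
z_1 = 9
x_2 = 12
y_2 = 11
z_2 = 8
w_2 = 3
d_2 = 2
x_3 = 12.5
y_3 = 6.5
z_3 = 7.5
x_4 = 3.5
y_4 = 12.5
z_4 = 7.5
h_4 = 4.5
x_5 = 6
y_5 = 7.5
z_5 = 13
h_5 = 3
x_6 = 7.5
y_6 = 10.5
z_6 = 1.5
h_6 = 4.5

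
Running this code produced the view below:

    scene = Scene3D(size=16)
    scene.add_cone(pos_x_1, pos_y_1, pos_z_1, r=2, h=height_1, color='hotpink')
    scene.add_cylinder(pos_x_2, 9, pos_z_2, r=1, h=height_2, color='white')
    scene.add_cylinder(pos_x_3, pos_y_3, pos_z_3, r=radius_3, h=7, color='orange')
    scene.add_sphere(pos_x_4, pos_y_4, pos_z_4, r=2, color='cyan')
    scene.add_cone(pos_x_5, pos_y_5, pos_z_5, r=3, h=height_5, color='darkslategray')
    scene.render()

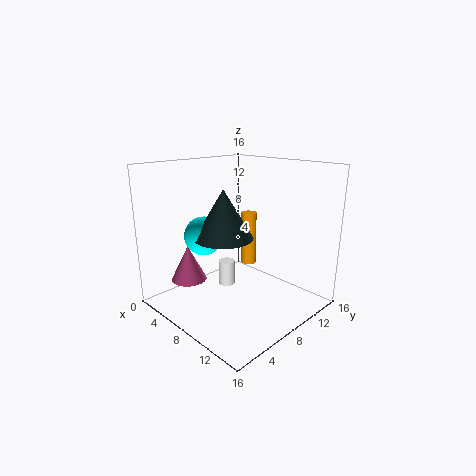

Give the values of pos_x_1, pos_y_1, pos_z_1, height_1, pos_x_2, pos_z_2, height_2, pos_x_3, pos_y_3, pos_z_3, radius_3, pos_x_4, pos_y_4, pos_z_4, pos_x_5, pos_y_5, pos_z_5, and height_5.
pos_x_1 = 4; pos_y_1 = 4; pos_z_1 = 3; height_1 = 4; pos_x_2 = 5; pos_z_2 = 1; height_2 = 3; pos_x_3 = 4; pos_y_3 = 14; pos_z_3 = 2; radius_3 = 1; pos_x_4 = 7; pos_y_4 = 4; pos_z_4 = 9; pos_x_5 = 9; pos_y_5 = 5; pos_z_5 = 9; height_5 = 5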